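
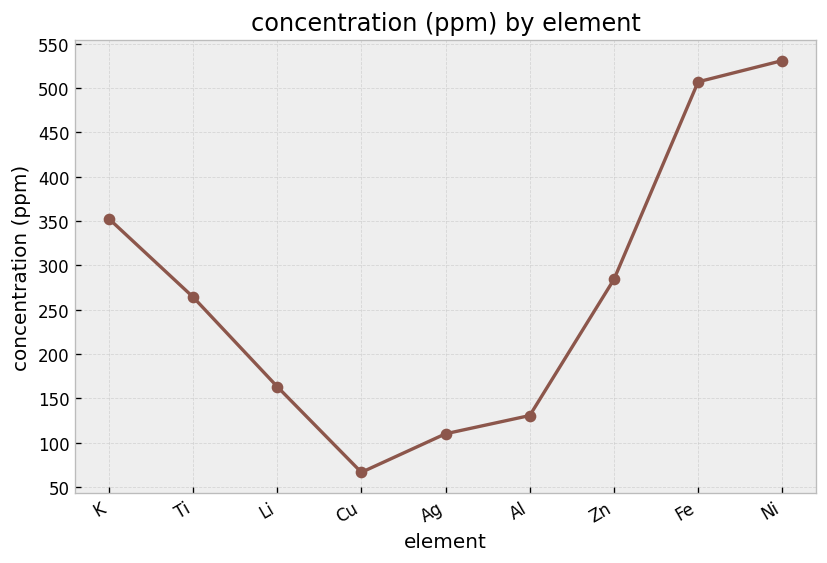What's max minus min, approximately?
Max Ni ≈ 550, min Cu ≈ 50; range ≈ 500.

≈ 500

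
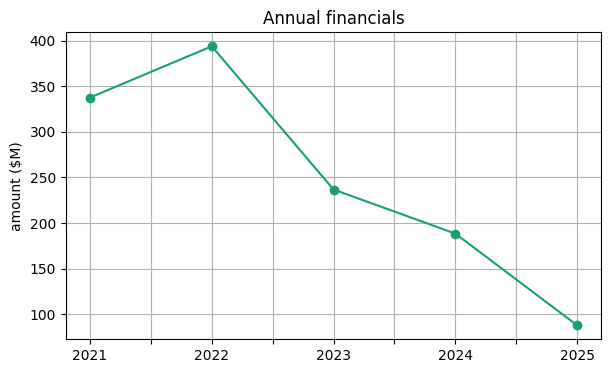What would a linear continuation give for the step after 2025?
≈ 25

Last three: 250, 200, 100 → slope ≈ -75/step → next ≈ 25.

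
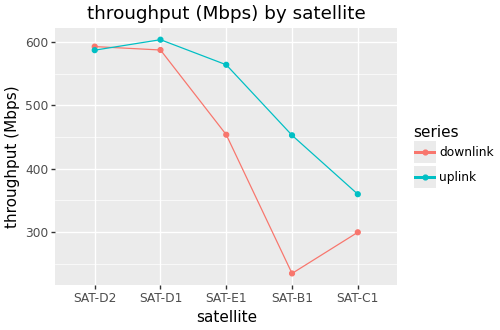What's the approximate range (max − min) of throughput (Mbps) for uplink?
Max SAT-D1 ≈ 600, min SAT-C1 ≈ 350; range ≈ 250.

≈ 250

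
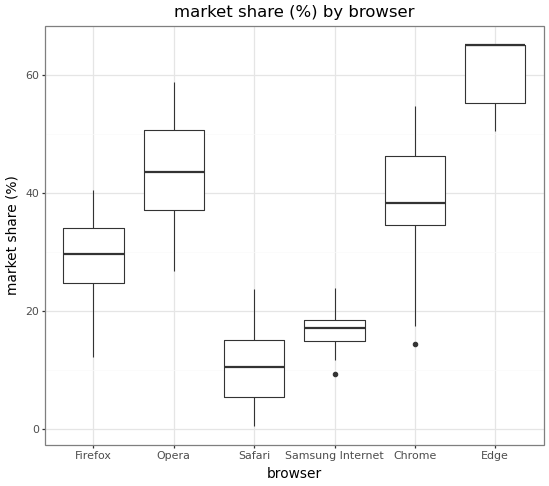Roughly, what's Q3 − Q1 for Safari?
≈ 10

Q3 ≈ 15, Q1 ≈ 5; IQR ≈ 10.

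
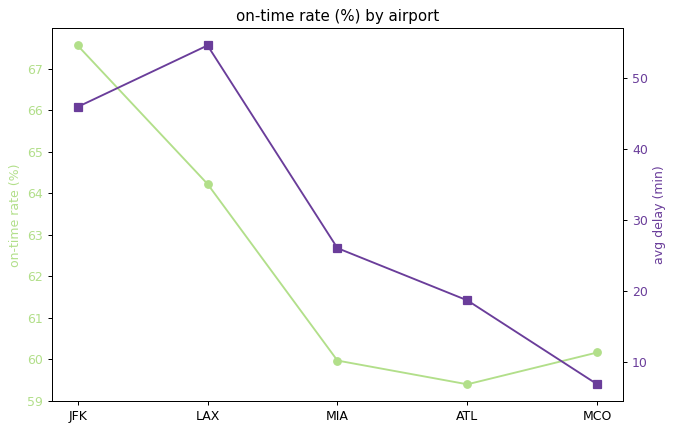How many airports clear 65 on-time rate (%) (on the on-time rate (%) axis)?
Above 65: JFK.

1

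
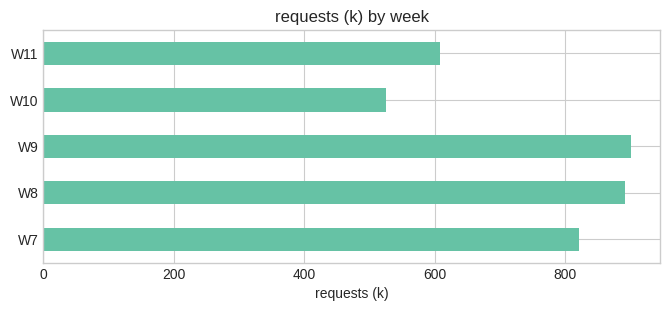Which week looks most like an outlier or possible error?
W10

W10 ≈ 500; the rest sit between ≈ 600 and ≈ 900.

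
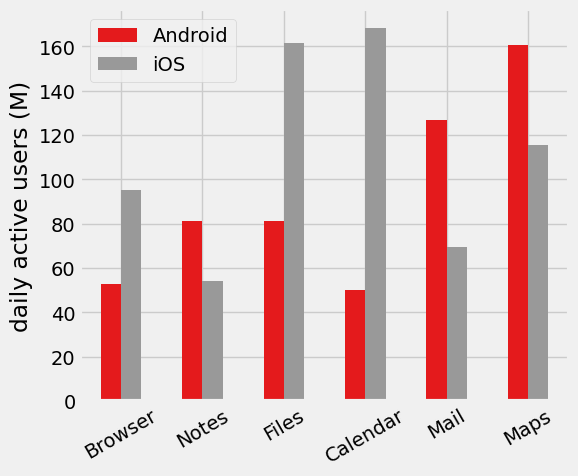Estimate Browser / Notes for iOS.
≈ 1.67×

Browser ≈ 100, Notes ≈ 60; 100/60 ≈ 1.67.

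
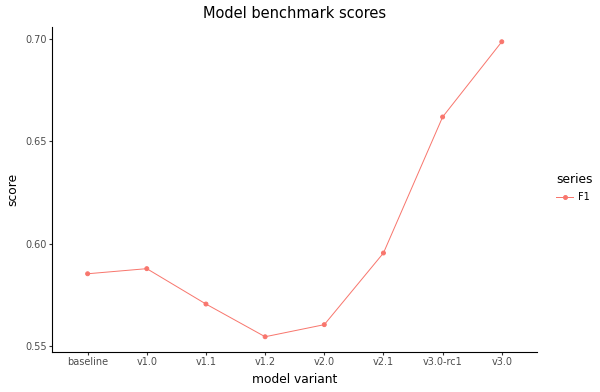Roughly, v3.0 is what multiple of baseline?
≈ 1.21×

v3.0 ≈ 0.70, baseline ≈ 0.58; 0.70/0.58 ≈ 1.21.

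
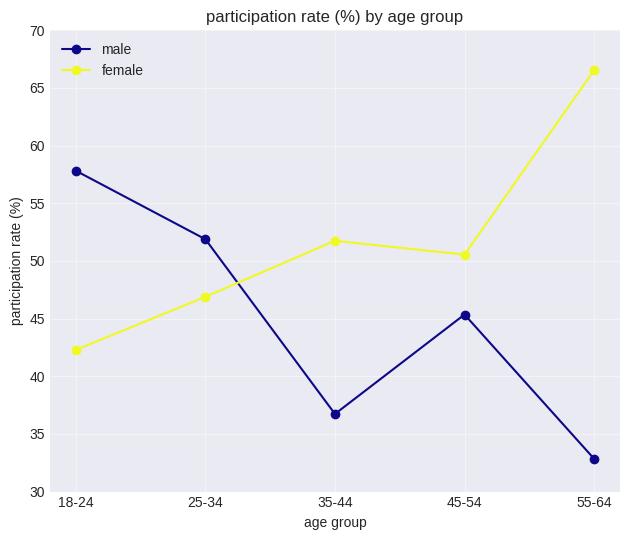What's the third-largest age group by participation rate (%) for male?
45-54

Top 4 for male: 18-24 ≈ 60, 25-34 ≈ 50, 45-54 ≈ 45, 35-44 ≈ 35.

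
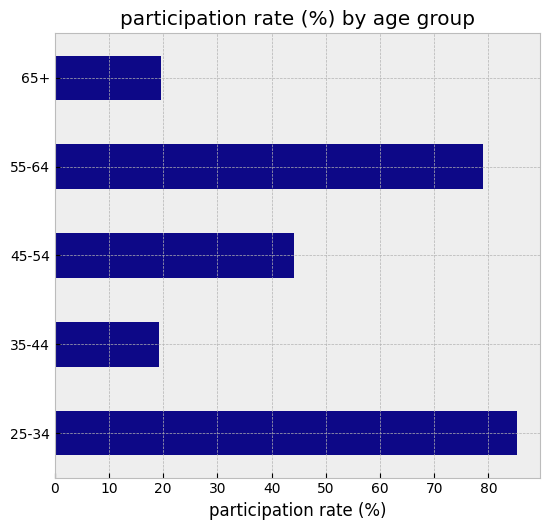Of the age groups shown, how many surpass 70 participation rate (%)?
2

Above 70: 25-34, 55-64.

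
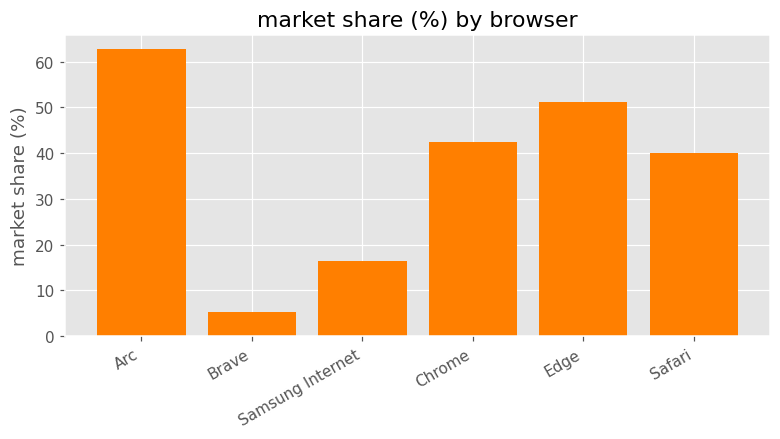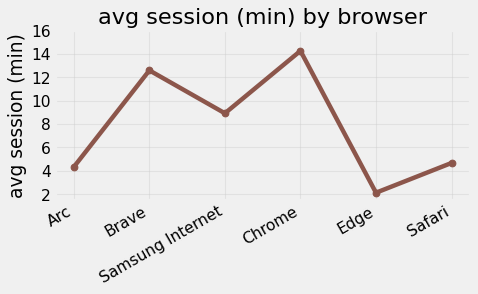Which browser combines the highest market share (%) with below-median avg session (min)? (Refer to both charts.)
Arc

Chart 2 median avg session (min) ≈ 6; below-median browsers: Arc, Edge, Safari. Among those, Arc has the highest market share (%) (≈ 60).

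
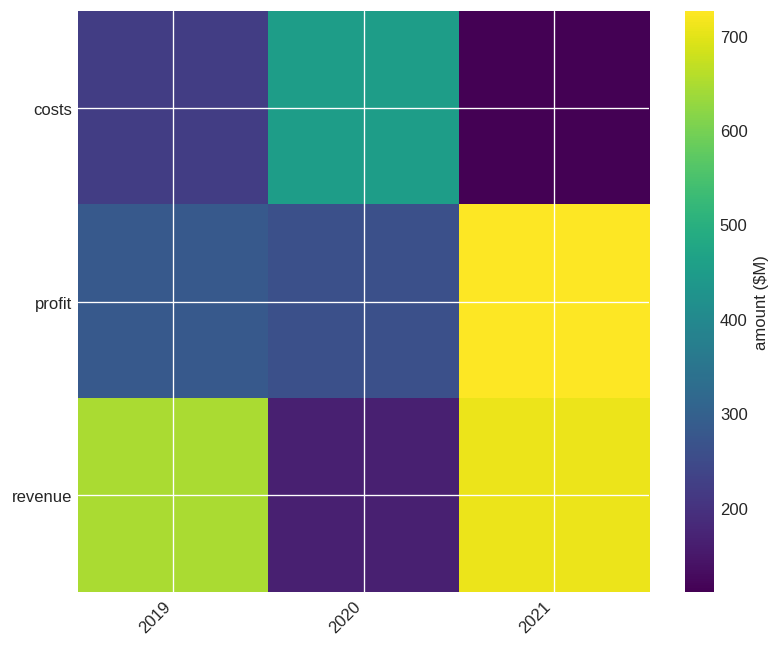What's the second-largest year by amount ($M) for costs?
2019

Top 3 for costs: 2020 ≈ 500, 2019 ≈ 200, 2021 ≈ 100.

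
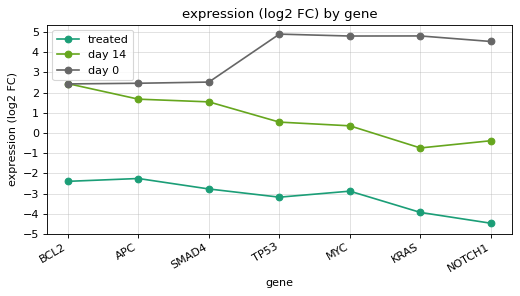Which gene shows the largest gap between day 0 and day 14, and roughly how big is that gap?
KRAS: day 0 ≈ 5, day 14 ≈ -1 → gap ≈ 6. Next-largest (NOTCH1) is only ≈ 5.

KRAS, ≈ 6 log2 FC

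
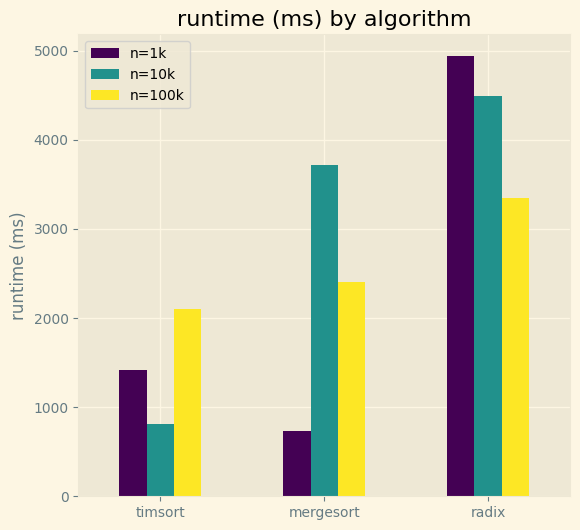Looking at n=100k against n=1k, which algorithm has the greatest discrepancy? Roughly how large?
mergesort: n=100k ≈ 2500, n=1k ≈ 500 → gap ≈ 2000. Next-largest (radix) is only ≈ 1500.

mergesort, ≈ 2000 ms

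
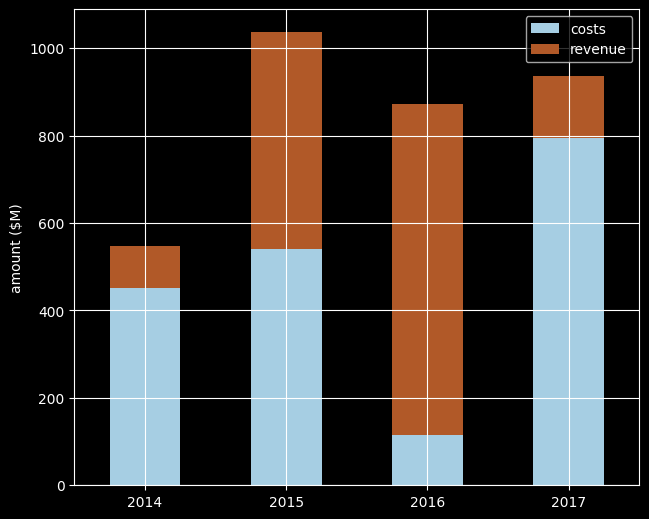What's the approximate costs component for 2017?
costs top ≈ 800, bottom ≈ 0; segment ≈ 800.

≈ 800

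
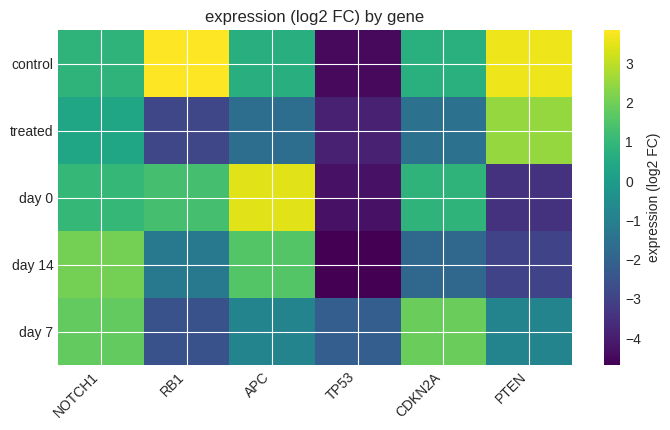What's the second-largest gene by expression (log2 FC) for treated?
Top 3 for treated: PTEN ≈ 2, NOTCH1 ≈ 0, CDKN2A ≈ -2.

NOTCH1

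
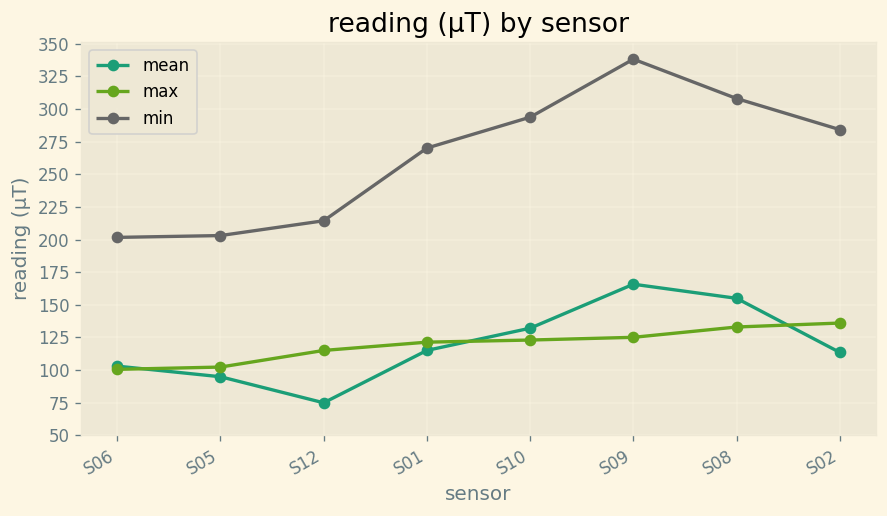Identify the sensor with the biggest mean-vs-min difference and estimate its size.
S09: mean ≈ 175, min ≈ 350 → gap ≈ 175. Next-largest (S02) is only ≈ 150.

S09, ≈ 175 µT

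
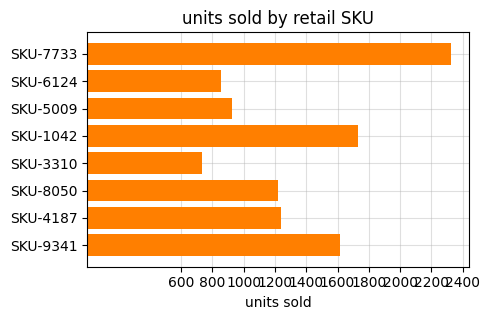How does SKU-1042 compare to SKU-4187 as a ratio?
SKU-1042 ≈ 1800, SKU-4187 ≈ 1200; 1800/1200 ≈ 1.5.

≈ 1.5×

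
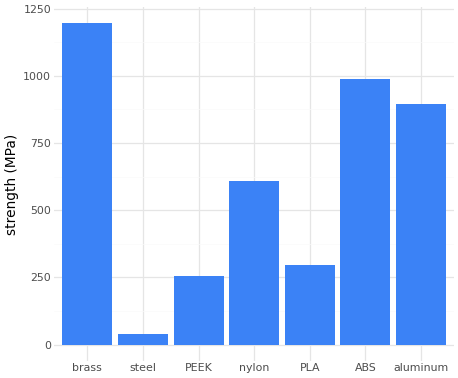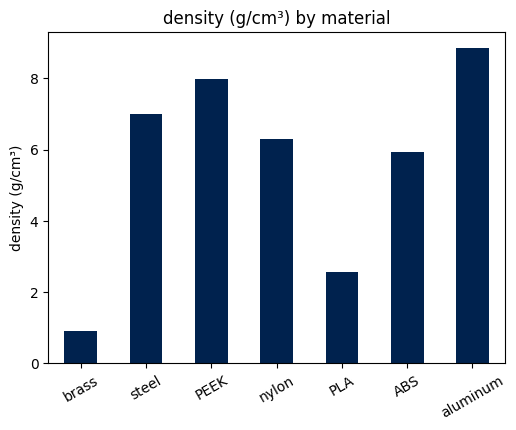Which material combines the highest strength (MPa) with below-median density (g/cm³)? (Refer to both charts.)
brass

Chart 2 median density (g/cm³) ≈ 6; below-median materials: brass, PLA, ABS. Among those, brass has the highest strength (MPa) (≈ 1200).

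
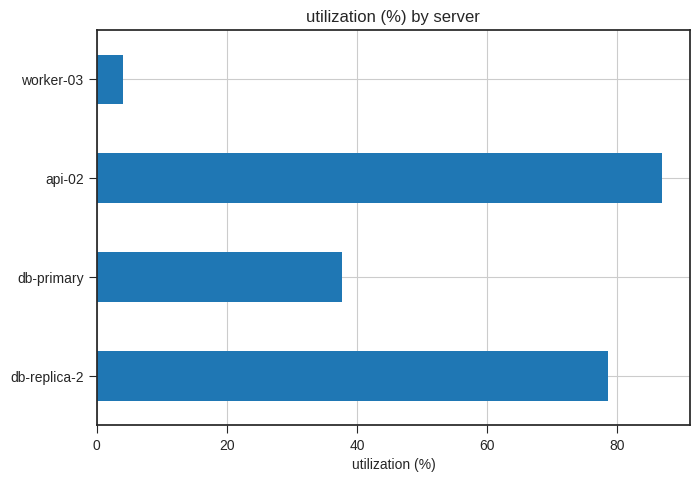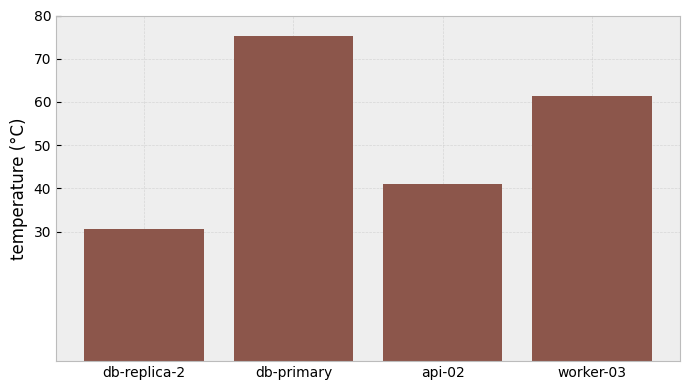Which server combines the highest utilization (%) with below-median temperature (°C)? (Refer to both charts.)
api-02

Chart 2 median temperature (°C) ≈ 50; below-median servers: db-replica-2, api-02. Among those, api-02 has the highest utilization (%) (≈ 90).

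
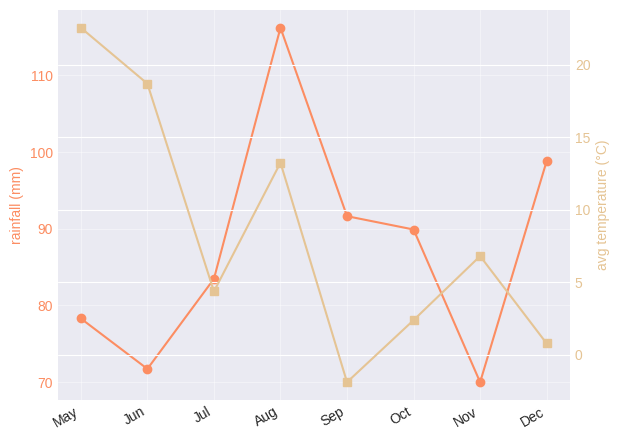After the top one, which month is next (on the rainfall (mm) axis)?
Dec

Top 3 (on the rainfall (mm) axis): Aug ≈ 115, Dec ≈ 100, Sep ≈ 90.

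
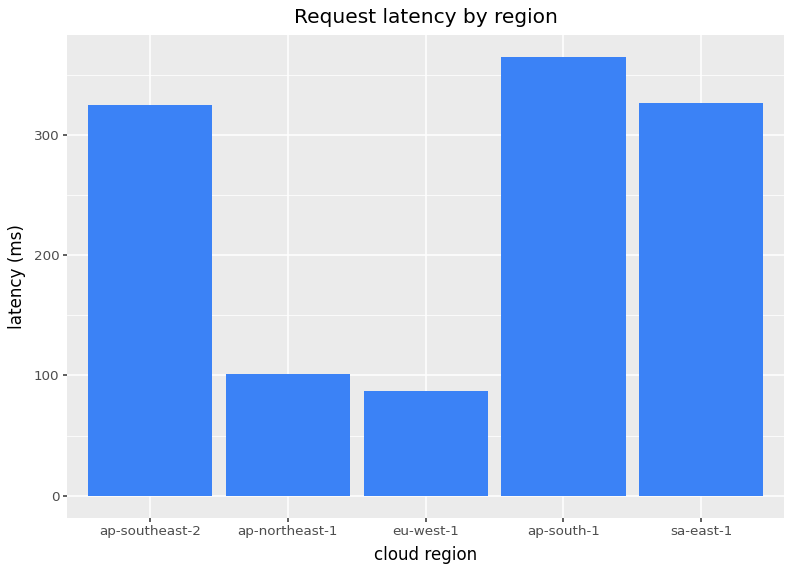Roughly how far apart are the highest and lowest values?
Max ap-south-1 ≈ 350, min eu-west-1 ≈ 100; range ≈ 250.

≈ 250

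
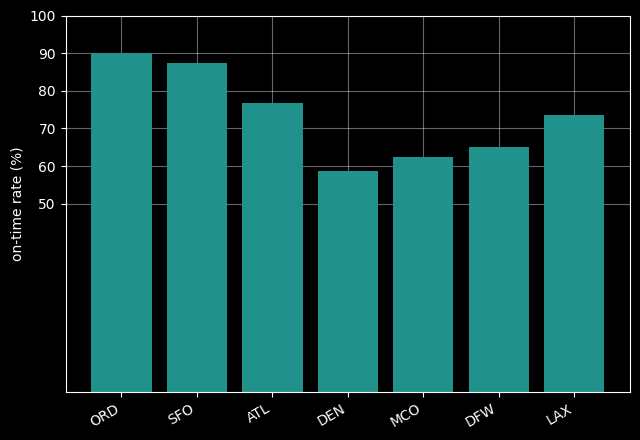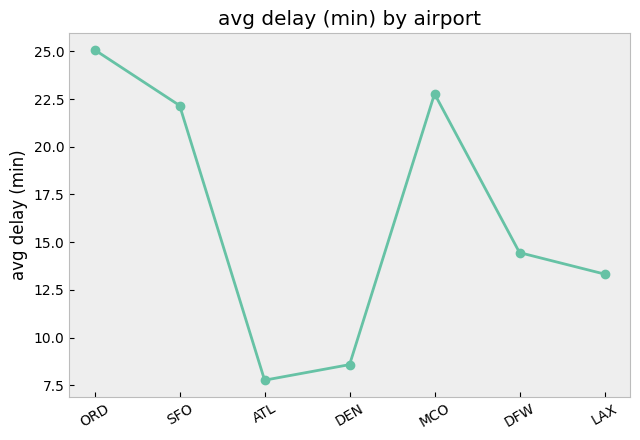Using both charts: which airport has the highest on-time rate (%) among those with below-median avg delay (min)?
Chart 2 median avg delay (min) ≈ 15; below-median airports: ATL, DEN, LAX. Among those, ATL has the highest on-time rate (%) (≈ 80).

ATL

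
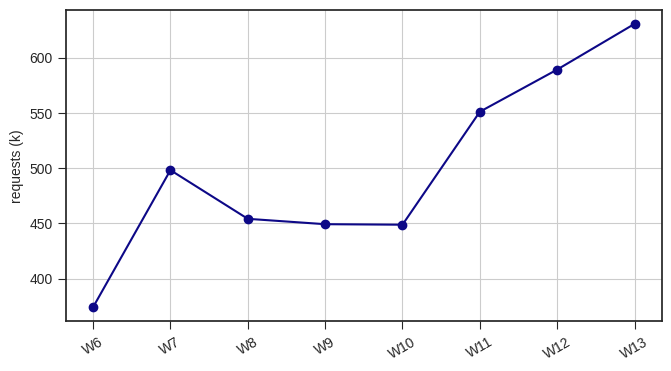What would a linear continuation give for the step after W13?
≈ 662.5

Last three: 550, 600, 625 → slope ≈ 37.5/step → next ≈ 662.5.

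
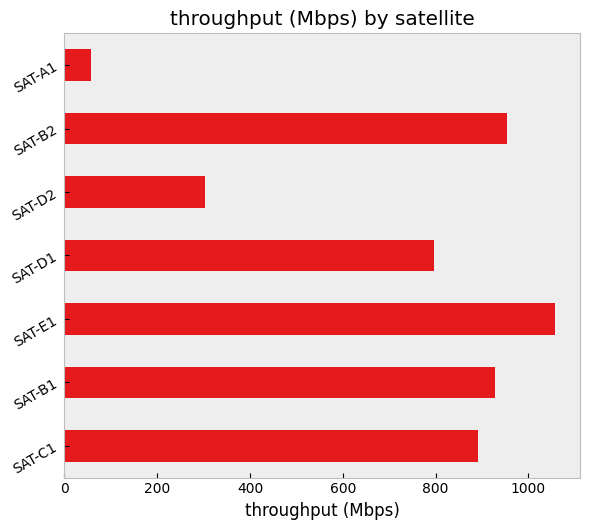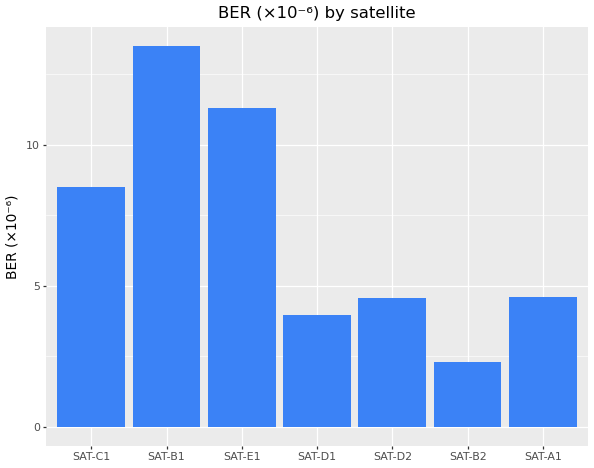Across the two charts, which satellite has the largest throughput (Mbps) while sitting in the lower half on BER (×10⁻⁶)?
Chart 2 median BER (×10⁻⁶) ≈ 4; below-median satellites: SAT-D1, SAT-D2, SAT-B2. Among those, SAT-B2 has the highest throughput (Mbps) (≈ 1000).

SAT-B2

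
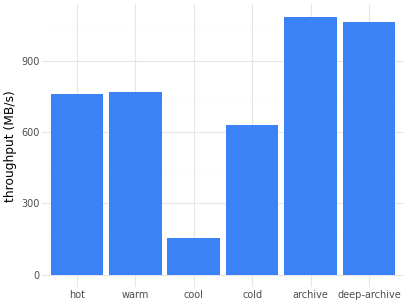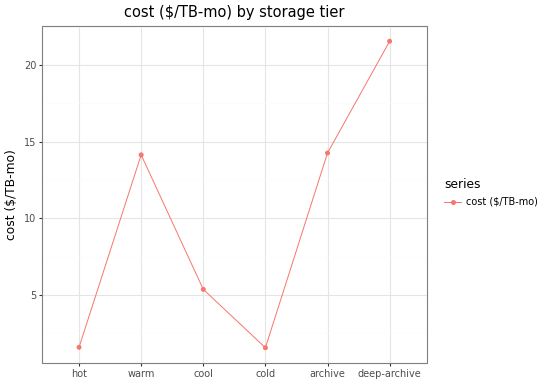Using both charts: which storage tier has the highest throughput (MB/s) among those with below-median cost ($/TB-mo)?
Chart 2 median cost ($/TB-mo) ≈ 10; below-median storage tiers: hot, cool, cold. Among those, hot has the highest throughput (MB/s) (≈ 800).

hot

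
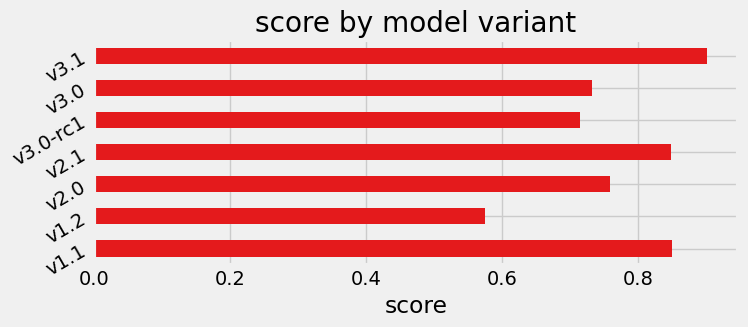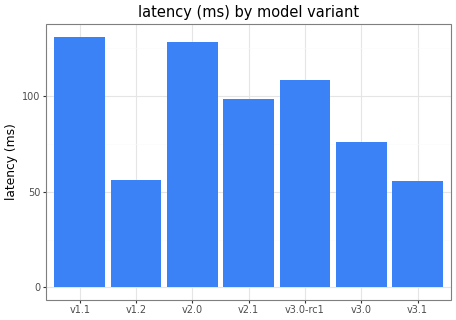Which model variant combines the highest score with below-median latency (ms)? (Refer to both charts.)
Chart 2 median latency (ms) ≈ 100; below-median model variants: v1.2, v3.0, v3.1. Among those, v3.1 has the highest score (≈ 0.9).

v3.1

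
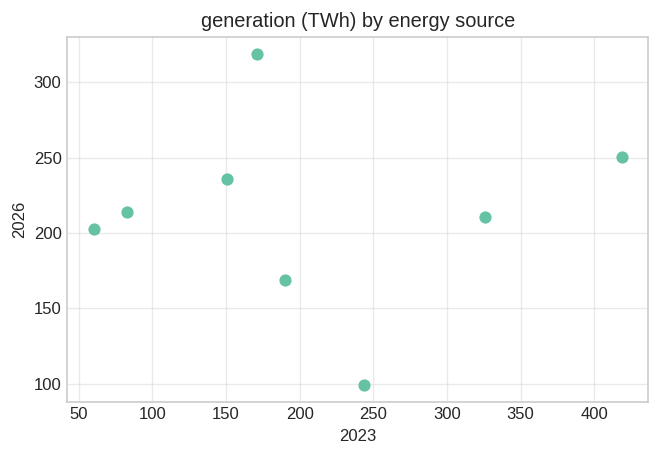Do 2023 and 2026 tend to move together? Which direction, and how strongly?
Points are roughly uncorrelated; weak (|r| ≈ 0.0).

no clear correlation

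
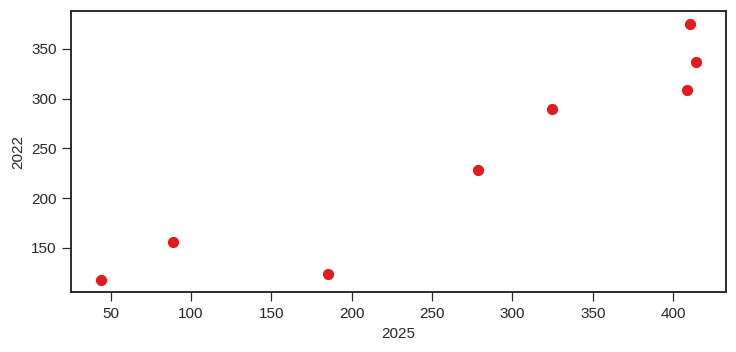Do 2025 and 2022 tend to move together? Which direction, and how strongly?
Points are positively correlated; strong (|r| ≈ 0.9).

positive, strong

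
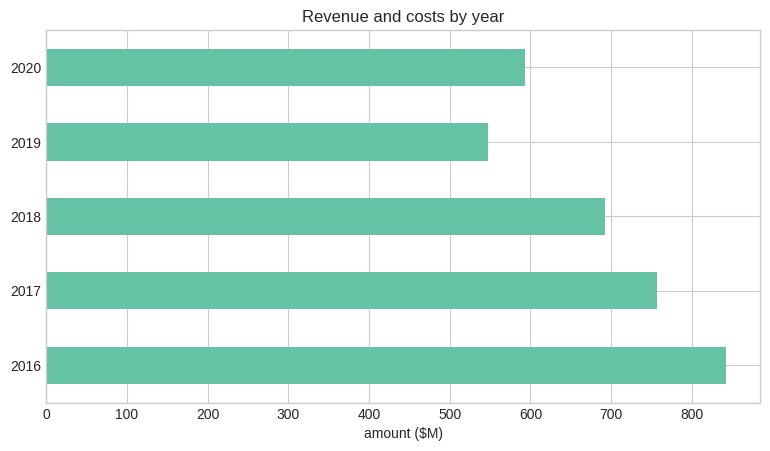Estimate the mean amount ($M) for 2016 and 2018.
≈ 750

(800 + 700) / 2 ≈ 750.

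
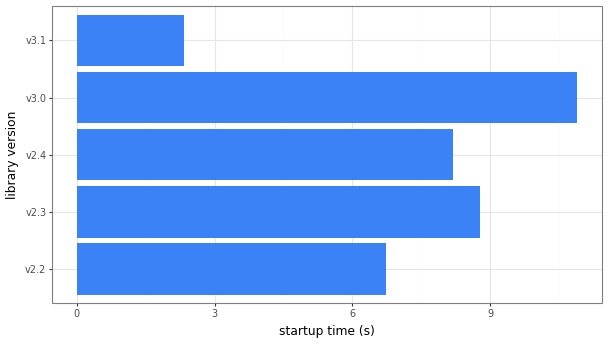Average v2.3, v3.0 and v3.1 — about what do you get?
(9 + 11 + 2) / 3 ≈ 7.

≈ 7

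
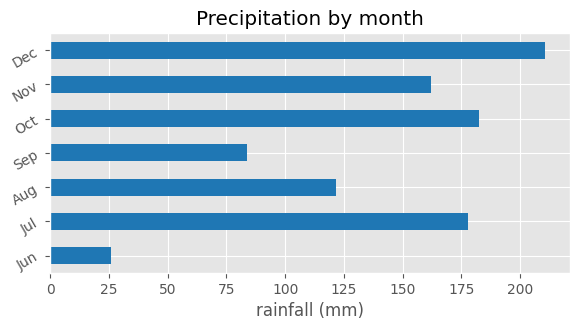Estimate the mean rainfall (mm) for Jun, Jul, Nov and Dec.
(20 + 180 + 160 + 220) / 4 ≈ 145.

≈ 145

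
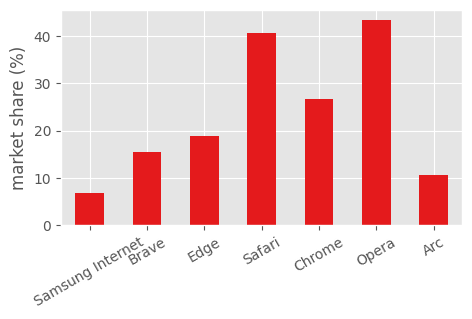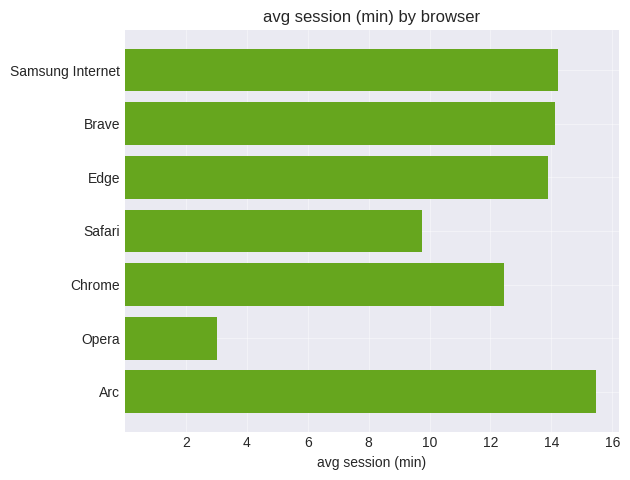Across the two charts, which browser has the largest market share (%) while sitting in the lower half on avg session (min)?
Opera

Chart 2 median avg session (min) ≈ 14; below-median browsers: Safari, Chrome, Opera. Among those, Opera has the highest market share (%) (≈ 45).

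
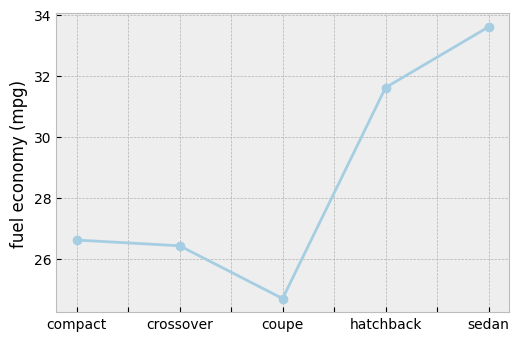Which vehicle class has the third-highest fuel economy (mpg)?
Top 4: sedan ≈ 34, hatchback ≈ 32, compact ≈ 27, crossover ≈ 26.

compact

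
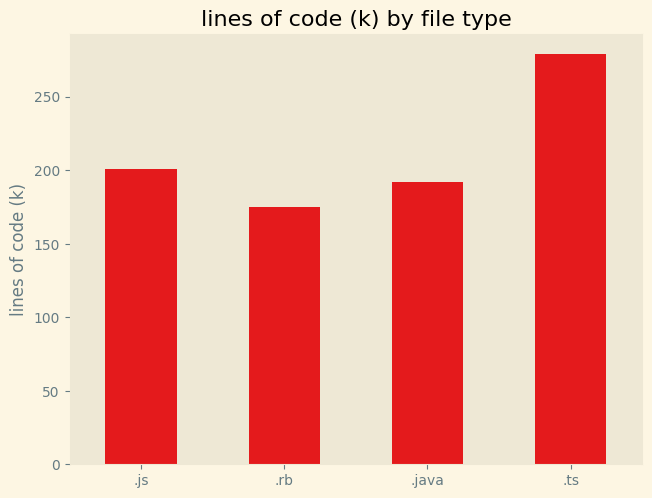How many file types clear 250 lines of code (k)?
1

Above 250: .ts.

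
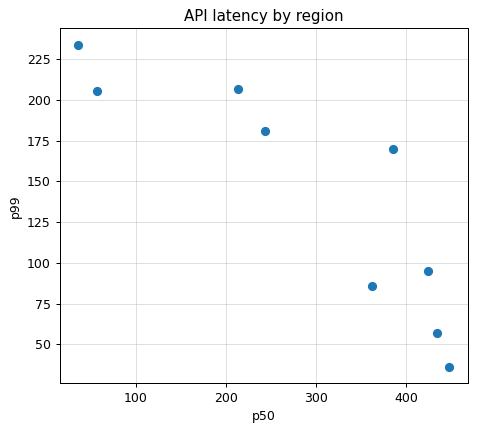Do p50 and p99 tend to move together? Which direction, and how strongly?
negative, strong

Points are negatively correlated; strong (|r| ≈ 0.9).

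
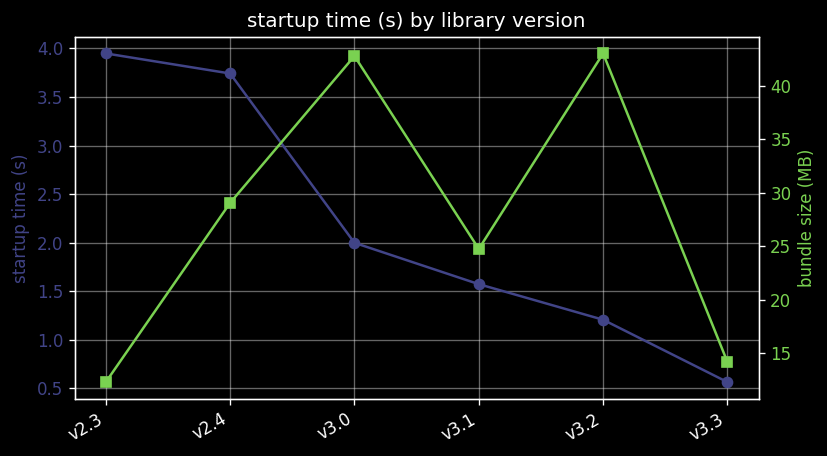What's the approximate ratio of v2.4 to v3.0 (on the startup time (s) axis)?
≈ 1.75×

v2.4 ≈ 3.5, v3.0 ≈ 2.0; 3.5/2.0 ≈ 1.75.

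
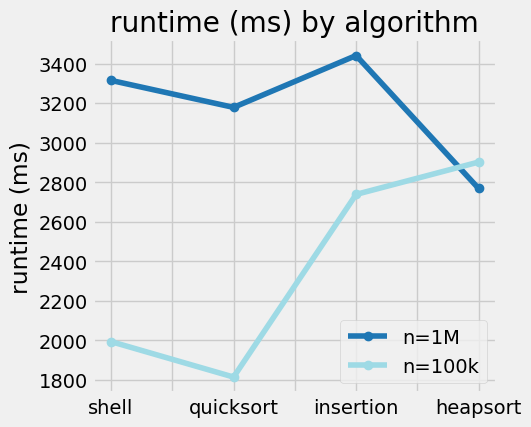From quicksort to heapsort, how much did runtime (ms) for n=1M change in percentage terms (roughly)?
quicksort ≈ 3200, heapsort ≈ 2800; (2800 − 3200) / 3200 ≈ -12.5%.

≈ -12.5%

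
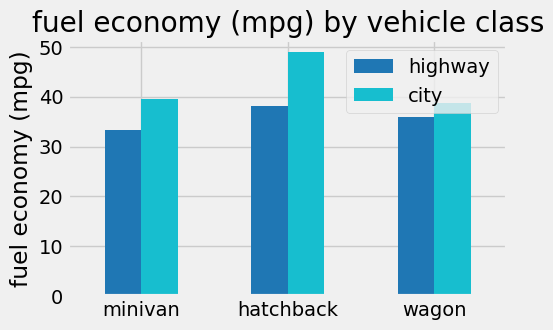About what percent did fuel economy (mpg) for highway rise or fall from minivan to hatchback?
minivan ≈ 35, hatchback ≈ 40; (40 − 35) / 35 ≈ +14.3%.

≈ +14.3%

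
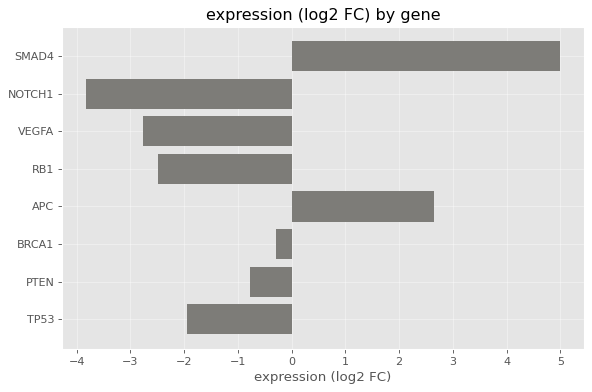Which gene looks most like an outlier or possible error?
SMAD4

SMAD4 ≈ 5; the rest sit between ≈ -4 and ≈ 3.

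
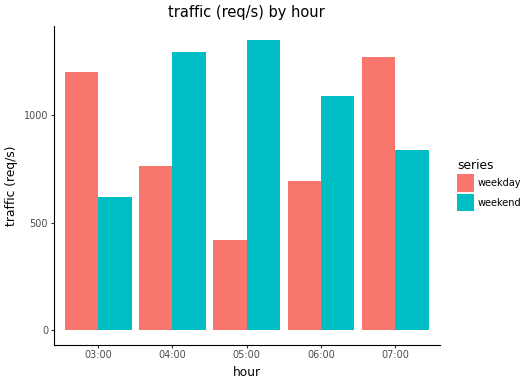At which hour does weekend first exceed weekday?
04:00

03:00: weekend ≈ 600 vs weekday ≈ 1200 (not yet); 04:00: weekend ≈ 1200 vs weekday ≈ 800 (first crossover).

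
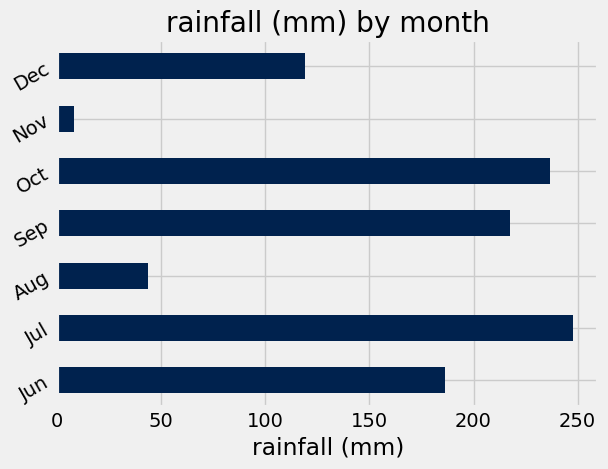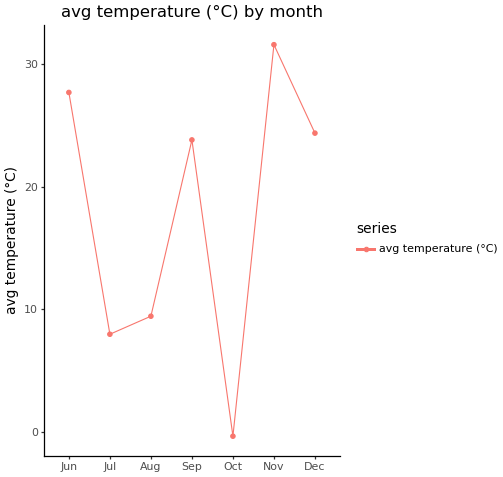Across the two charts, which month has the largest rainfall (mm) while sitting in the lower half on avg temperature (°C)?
Chart 2 median avg temperature (°C) ≈ 25; below-median months: Jul, Aug, Oct. Among those, Jul has the highest rainfall (mm) (≈ 250).

Jul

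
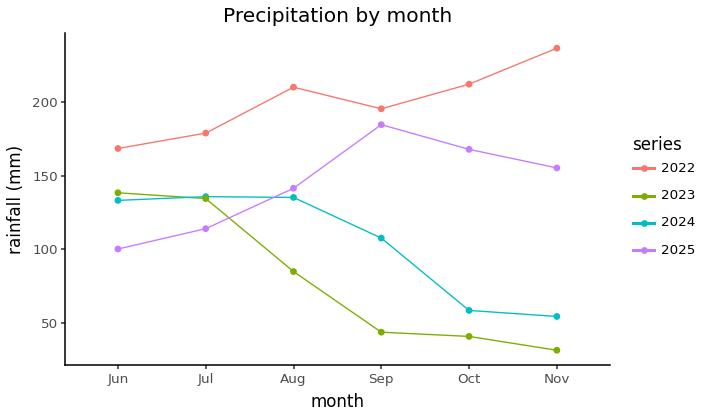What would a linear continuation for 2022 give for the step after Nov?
≈ 260

Last three: 200, 220, 240 → slope ≈ 20/step → next ≈ 260.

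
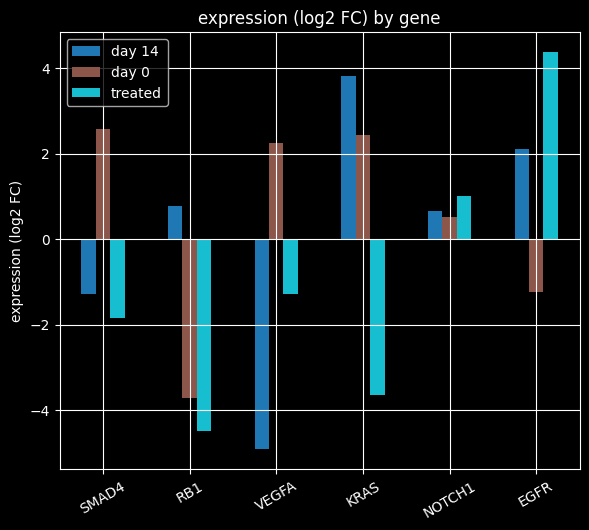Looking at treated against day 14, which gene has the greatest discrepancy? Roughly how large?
KRAS: treated ≈ -4, day 14 ≈ 4 → gap ≈ 8. Next-largest (RB1) is only ≈ 5.

KRAS, ≈ 8 log2 FC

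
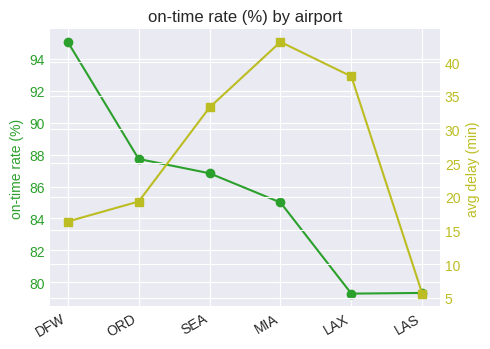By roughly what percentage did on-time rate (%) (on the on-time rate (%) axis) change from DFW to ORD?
≈ -8.3%

DFW ≈ 96, ORD ≈ 88; (88 − 96) / 96 ≈ -8.3%.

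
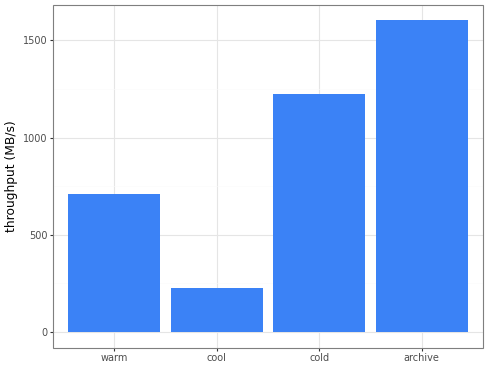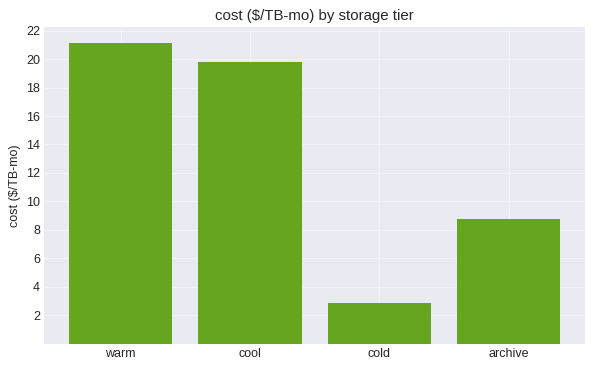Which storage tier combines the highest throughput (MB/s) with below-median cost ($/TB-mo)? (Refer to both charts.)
Chart 2 median cost ($/TB-mo) ≈ 14; below-median storage tiers: cold, archive. Among those, archive has the highest throughput (MB/s) (≈ 1600).

archive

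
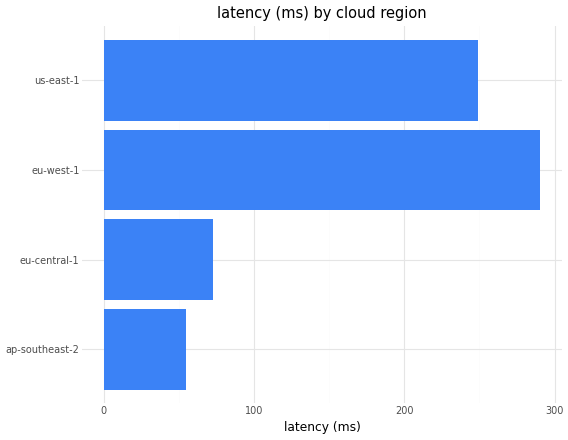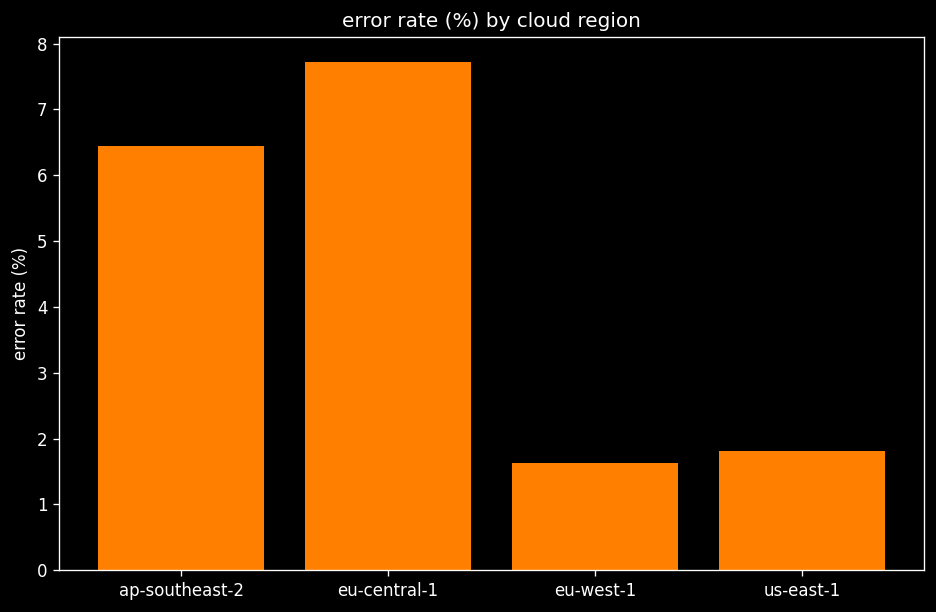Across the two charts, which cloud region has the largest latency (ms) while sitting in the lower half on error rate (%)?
Chart 2 median error rate (%) ≈ 4; below-median cloud regions: eu-west-1, us-east-1. Among those, eu-west-1 has the highest latency (ms) (≈ 300).

eu-west-1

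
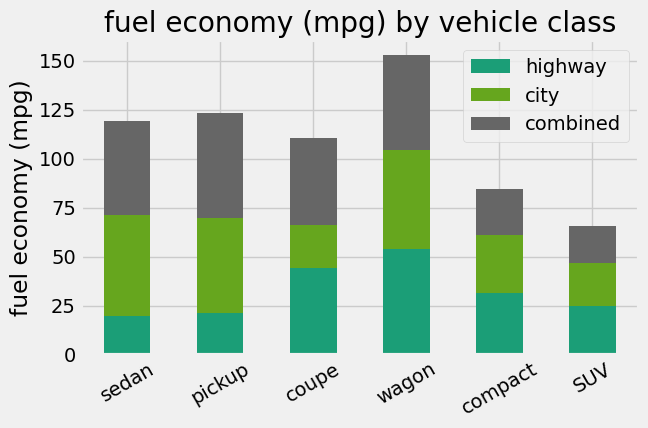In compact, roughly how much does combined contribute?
combined top ≈ 80, bottom ≈ 60; segment ≈ 20.

≈ 20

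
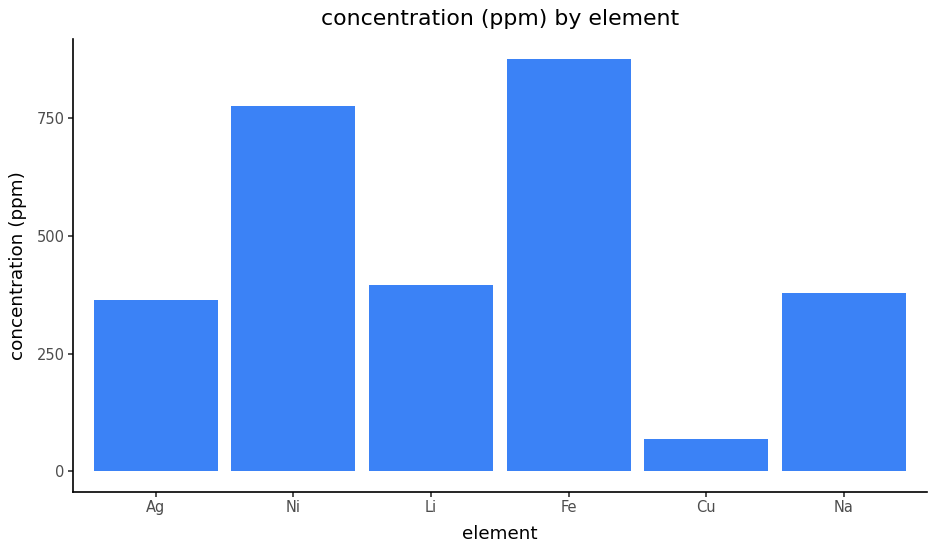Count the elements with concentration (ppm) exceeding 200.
5

Above 200: Ag, Ni, Li, Fe, Na.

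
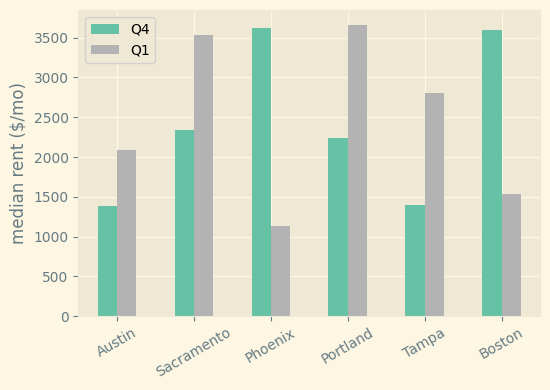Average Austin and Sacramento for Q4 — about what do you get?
≈ 2000

(1500 + 2500) / 2 ≈ 2000.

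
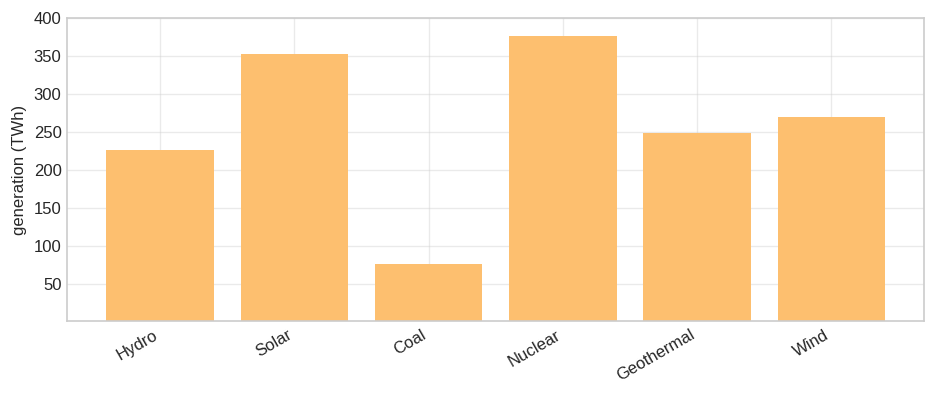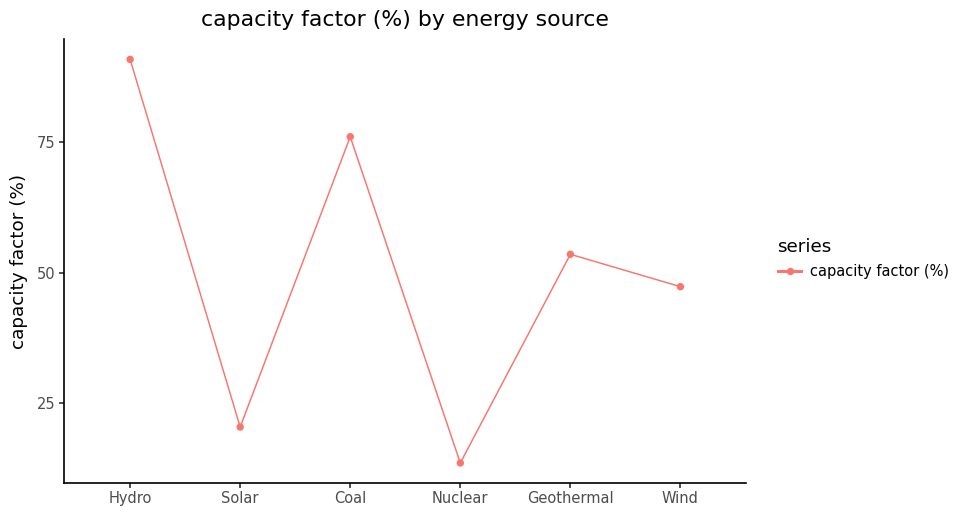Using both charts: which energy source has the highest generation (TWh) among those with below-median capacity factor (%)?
Chart 2 median capacity factor (%) ≈ 50; below-median energy sources: Solar, Nuclear, Wind. Among those, Nuclear has the highest generation (TWh) (≈ 400).

Nuclear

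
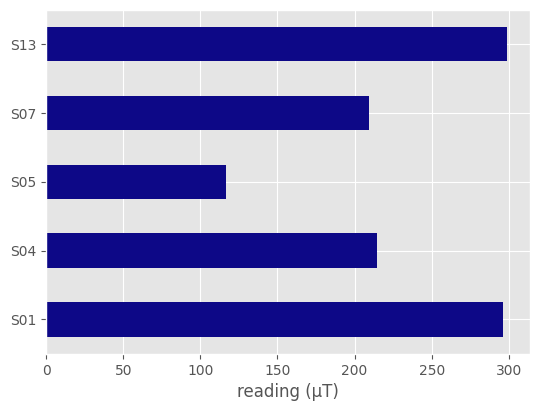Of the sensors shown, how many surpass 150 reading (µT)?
4

Above 150: S01, S04, S07, S13.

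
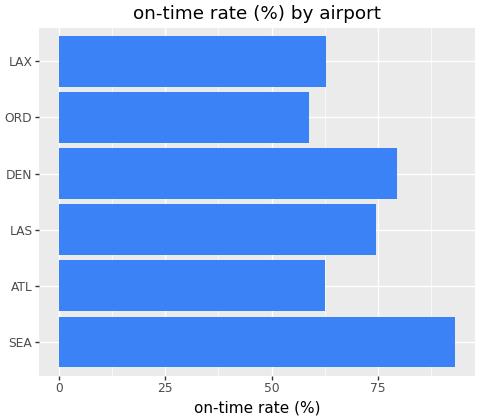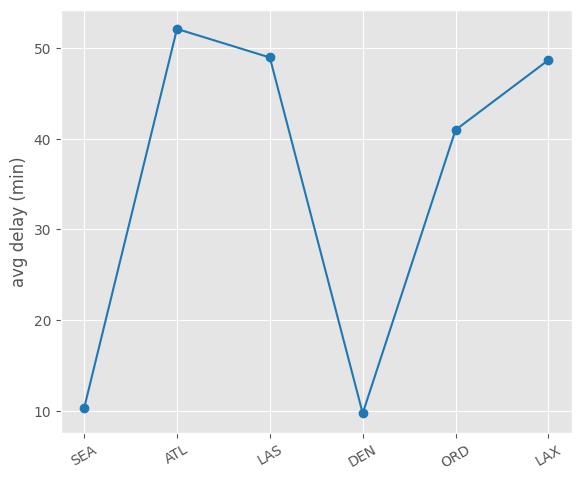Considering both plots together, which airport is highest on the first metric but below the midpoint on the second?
Chart 2 median avg delay (min) ≈ 45; below-median airports: SEA, DEN, ORD. Among those, SEA has the highest on-time rate (%) (≈ 90).

SEA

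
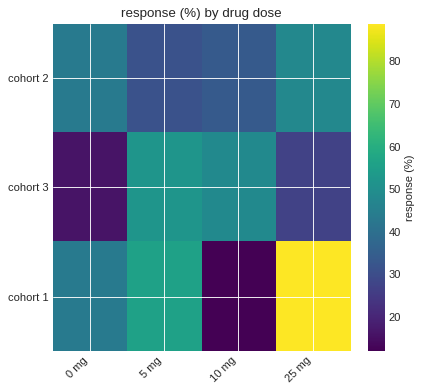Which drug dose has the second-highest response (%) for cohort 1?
5 mg

Top 3 for cohort 1: 25 mg ≈ 90, 5 mg ≈ 60, 0 mg ≈ 40.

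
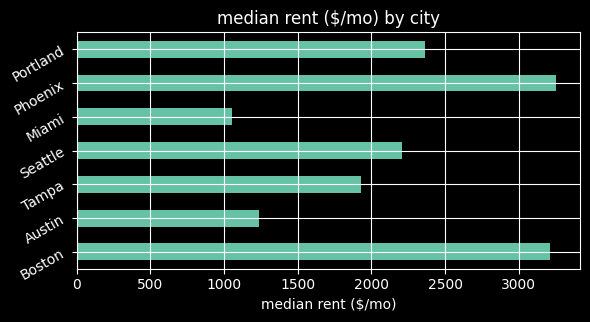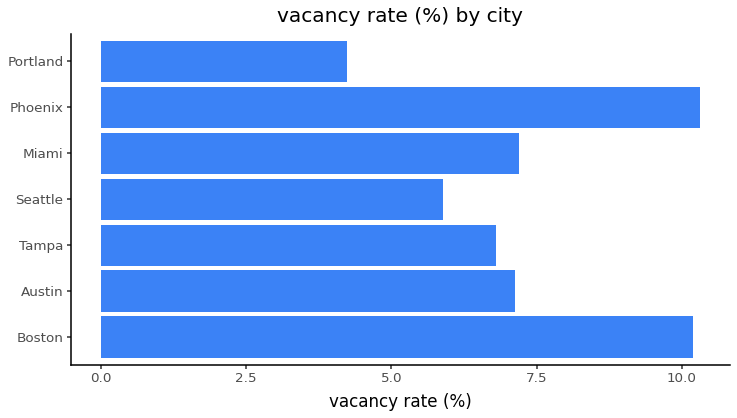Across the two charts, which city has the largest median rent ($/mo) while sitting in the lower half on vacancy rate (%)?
Chart 2 median vacancy rate (%) ≈ 7; below-median cities: Tampa, Seattle, Portland. Among those, Portland has the highest median rent ($/mo) (≈ 2500).

Portland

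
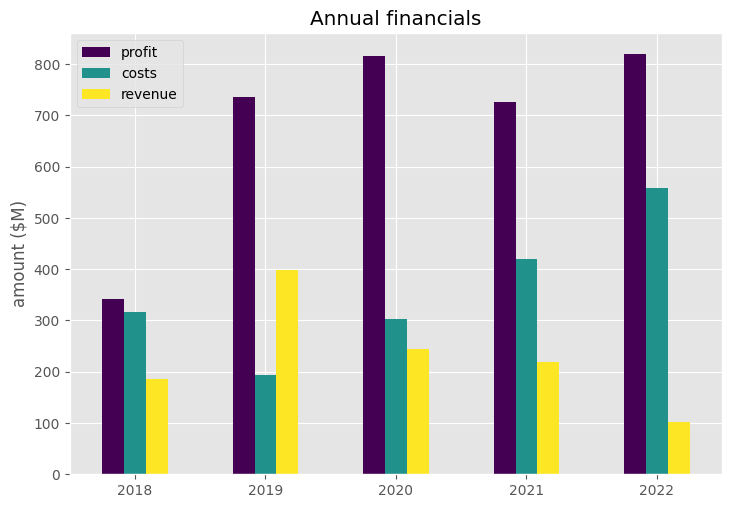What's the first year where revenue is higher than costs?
2019

2018: revenue ≈ 200 vs costs ≈ 300 (not yet); 2019: revenue ≈ 400 vs costs ≈ 200 (first crossover).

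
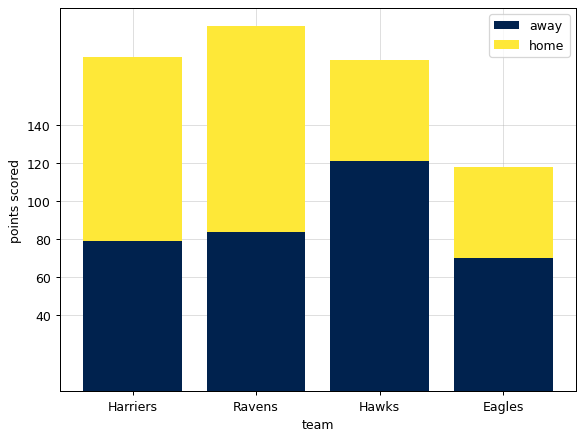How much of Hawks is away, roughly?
away top ≈ 120, bottom ≈ 0; segment ≈ 120.

≈ 120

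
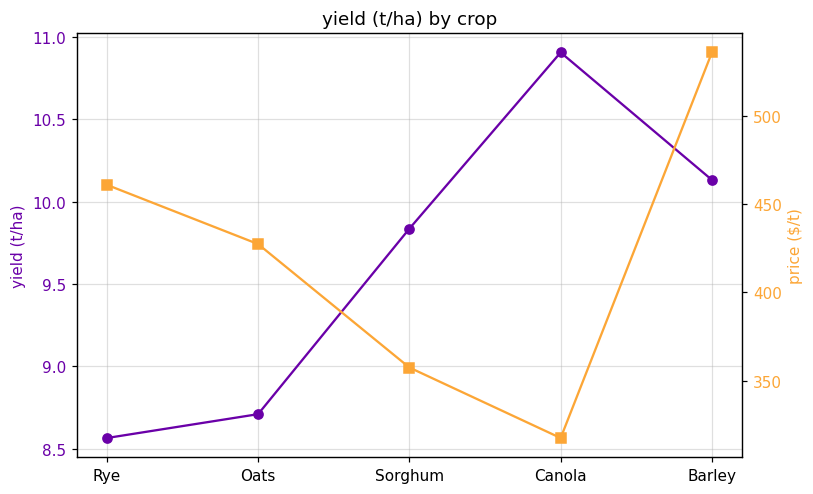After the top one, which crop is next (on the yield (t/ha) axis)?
Barley

Top 3 (on the yield (t/ha) axis): Canola ≈ 11.0, Barley ≈ 10.2, Sorghum ≈ 9.8.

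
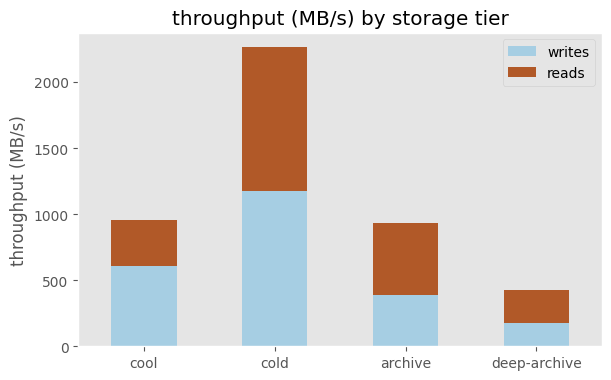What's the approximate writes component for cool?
writes top ≈ 600, bottom ≈ 0; segment ≈ 600.

≈ 600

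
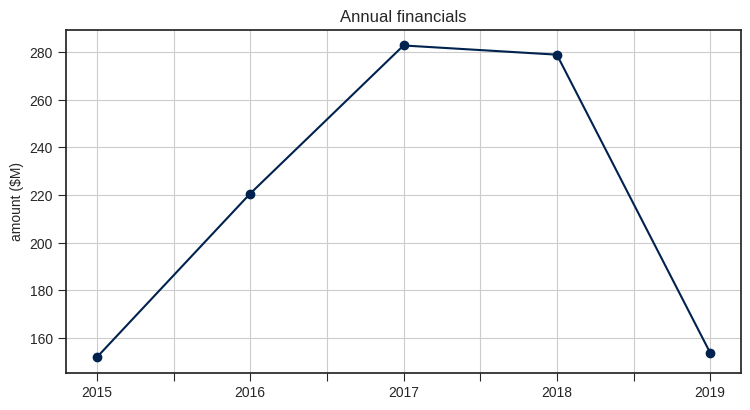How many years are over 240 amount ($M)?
2

Above 240: 2017, 2018.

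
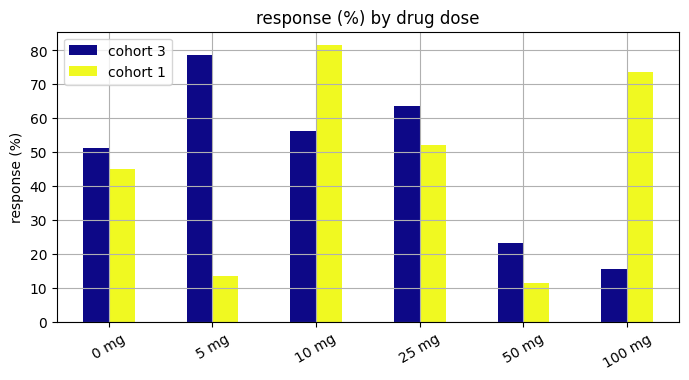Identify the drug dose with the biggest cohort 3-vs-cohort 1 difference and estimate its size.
5 mg: cohort 3 ≈ 80, cohort 1 ≈ 10 → gap ≈ 70. Next-largest (100 mg) is only ≈ 50.

5 mg, ≈ 70 %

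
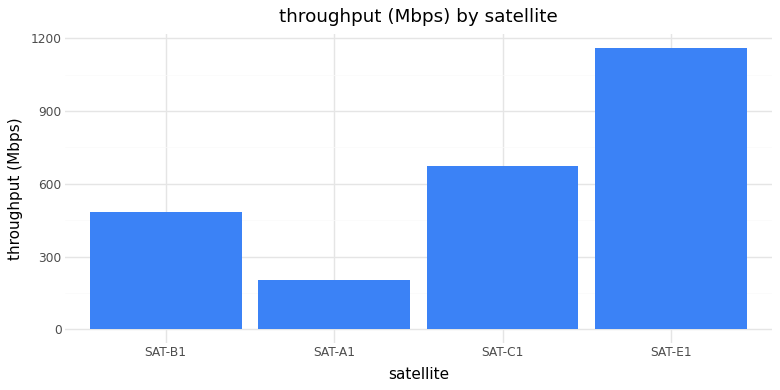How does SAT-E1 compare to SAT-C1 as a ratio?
≈ 1.71×

SAT-E1 ≈ 1200, SAT-C1 ≈ 700; 1200/700 ≈ 1.71.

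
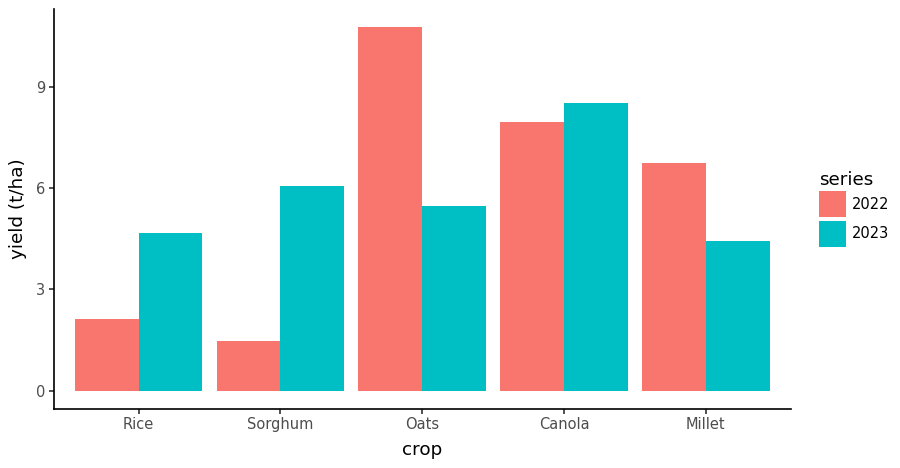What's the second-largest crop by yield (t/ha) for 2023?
Top 3 for 2023: Canola ≈ 9, Sorghum ≈ 6, Oats ≈ 5.

Sorghum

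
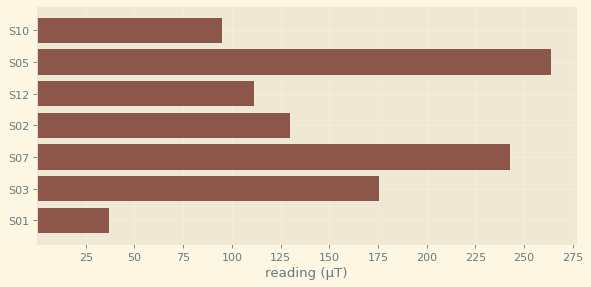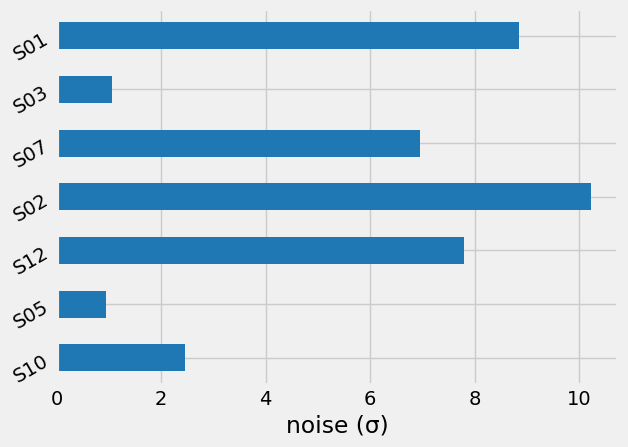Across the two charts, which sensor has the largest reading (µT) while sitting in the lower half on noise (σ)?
Chart 2 median noise (σ) ≈ 7; below-median sensors: S10, S05, S03. Among those, S05 has the highest reading (µT) (≈ 275).

S05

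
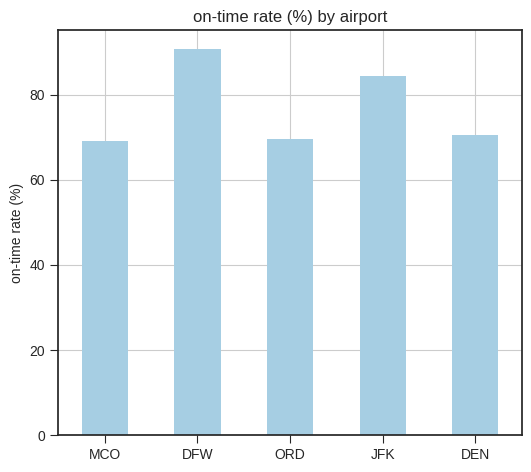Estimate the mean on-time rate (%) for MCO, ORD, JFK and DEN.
≈ 72

(70 + 70 + 80 + 70) / 4 ≈ 72.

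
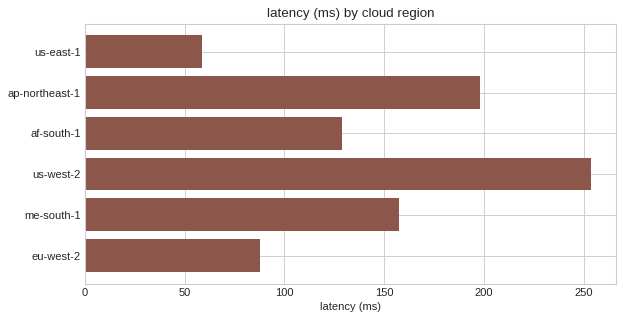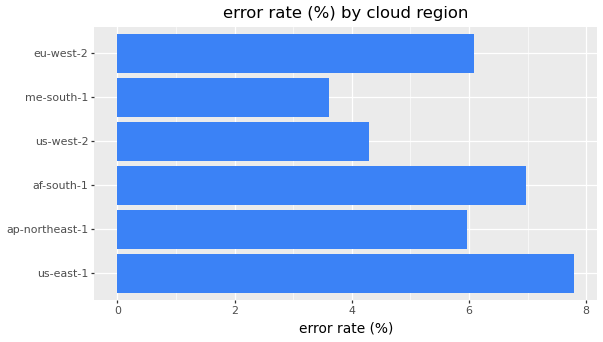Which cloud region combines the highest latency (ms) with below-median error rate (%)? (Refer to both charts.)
us-west-2

Chart 2 median error rate (%) ≈ 6; below-median cloud regions: ap-northeast-1, us-west-2, me-south-1. Among those, us-west-2 has the highest latency (ms) (≈ 250).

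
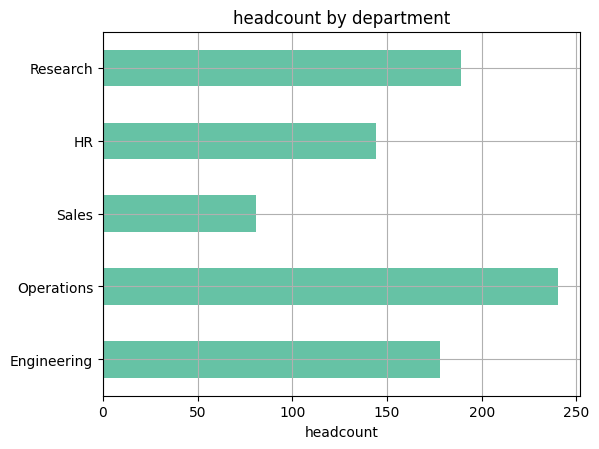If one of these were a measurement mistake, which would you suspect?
Sales

Sales ≈ 80; the rest sit between ≈ 140 and ≈ 240.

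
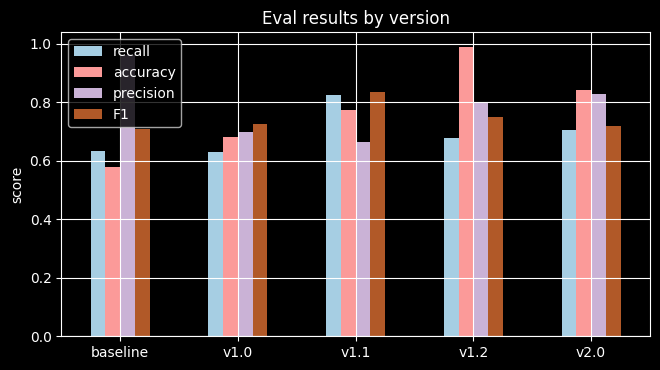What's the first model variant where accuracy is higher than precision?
v1.1

v1.0: accuracy ≈ 0.7 vs precision ≈ 0.7 (not yet); v1.1: accuracy ≈ 0.8 vs precision ≈ 0.7 (first crossover).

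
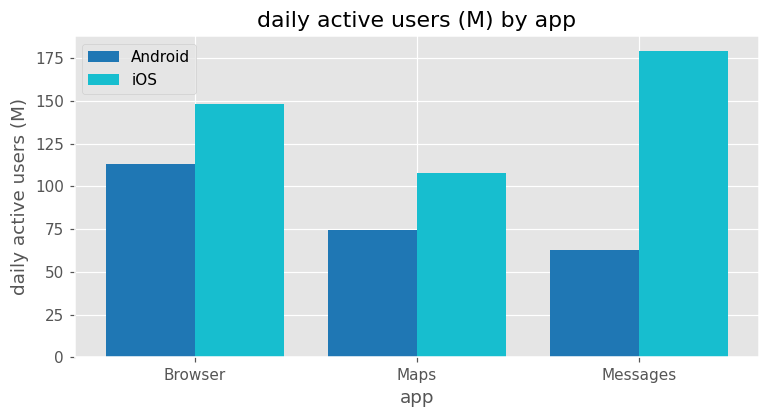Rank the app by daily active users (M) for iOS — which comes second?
Browser

Top 3 for iOS: Messages ≈ 180, Browser ≈ 140, Maps ≈ 100.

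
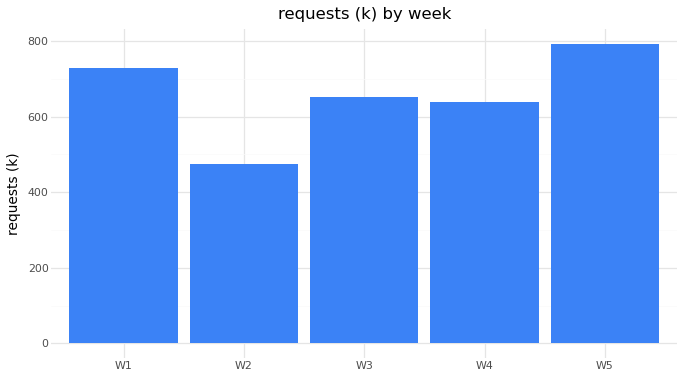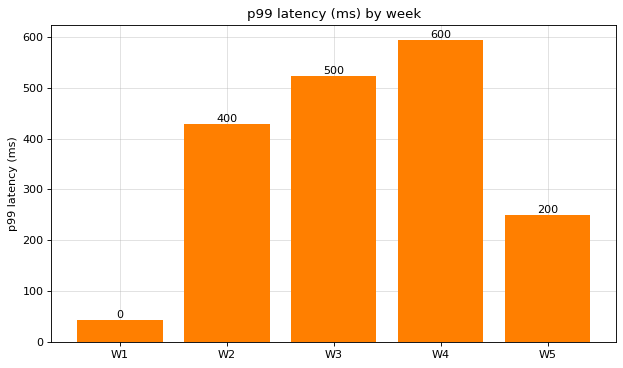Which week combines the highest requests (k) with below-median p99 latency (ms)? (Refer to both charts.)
W5

Chart 2 median p99 latency (ms) ≈ 400; below-median weeks: W1, W5. Among those, W5 has the highest requests (k) (≈ 800).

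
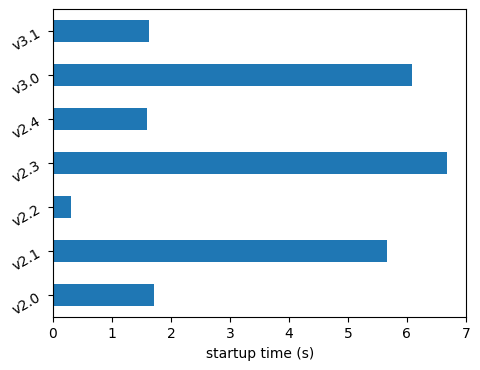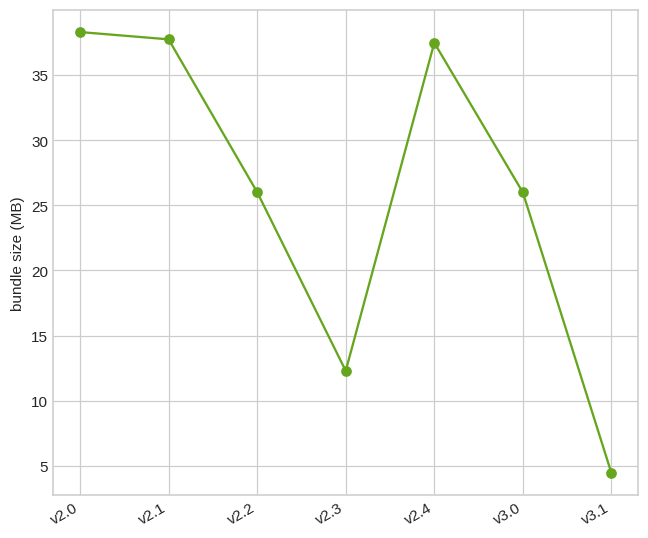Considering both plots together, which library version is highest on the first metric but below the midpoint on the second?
Chart 2 median bundle size (MB) ≈ 25; below-median library versions: v2.3, v3.0, v3.1. Among those, v2.3 has the highest startup time (s) (≈ 7).

v2.3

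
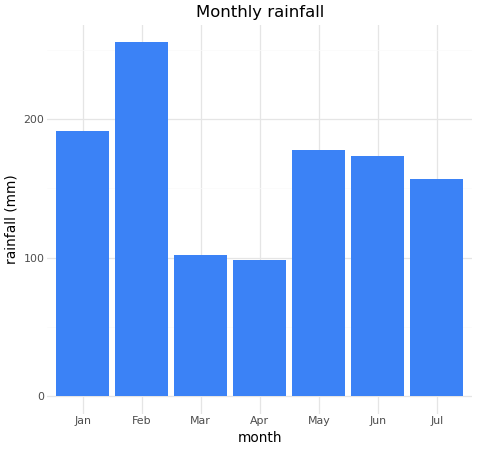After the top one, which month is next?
Jan

Top 3: Feb ≈ 250, Jan ≈ 200, May ≈ 175.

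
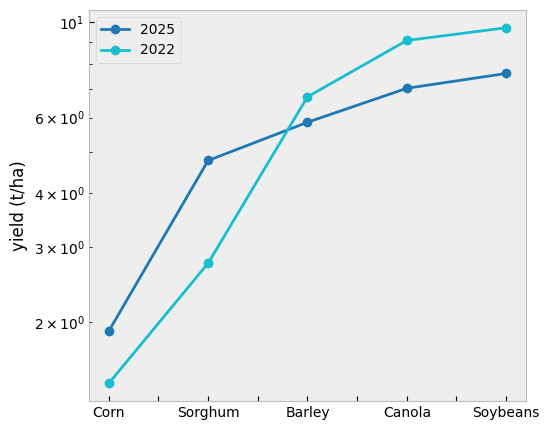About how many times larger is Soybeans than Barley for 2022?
≈ 1.43×

Soybeans ≈ 10, Barley ≈ 7; 10/7 ≈ 1.43.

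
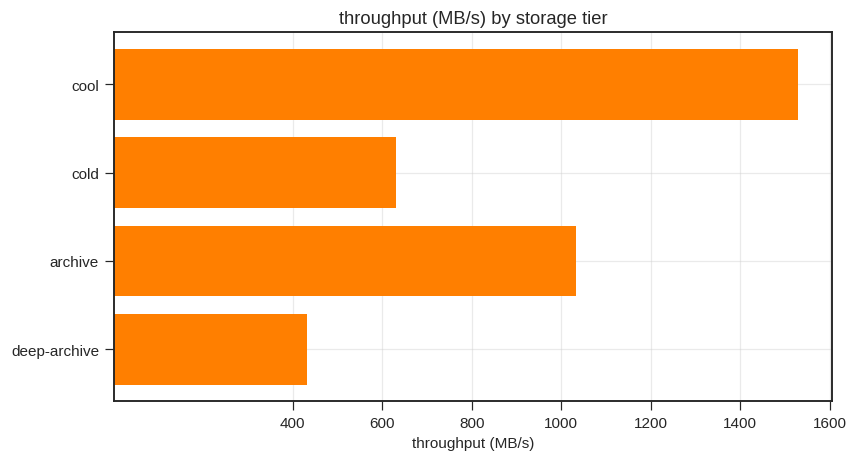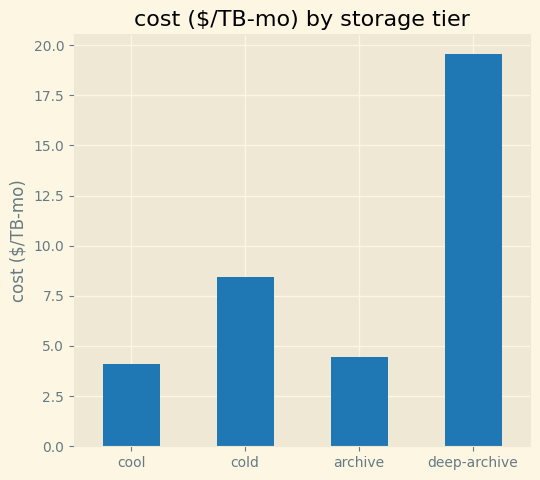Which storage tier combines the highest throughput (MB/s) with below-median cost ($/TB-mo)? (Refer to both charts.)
Chart 2 median cost ($/TB-mo) ≈ 6; below-median storage tiers: cool, archive. Among those, cool has the highest throughput (MB/s) (≈ 1600).

cool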